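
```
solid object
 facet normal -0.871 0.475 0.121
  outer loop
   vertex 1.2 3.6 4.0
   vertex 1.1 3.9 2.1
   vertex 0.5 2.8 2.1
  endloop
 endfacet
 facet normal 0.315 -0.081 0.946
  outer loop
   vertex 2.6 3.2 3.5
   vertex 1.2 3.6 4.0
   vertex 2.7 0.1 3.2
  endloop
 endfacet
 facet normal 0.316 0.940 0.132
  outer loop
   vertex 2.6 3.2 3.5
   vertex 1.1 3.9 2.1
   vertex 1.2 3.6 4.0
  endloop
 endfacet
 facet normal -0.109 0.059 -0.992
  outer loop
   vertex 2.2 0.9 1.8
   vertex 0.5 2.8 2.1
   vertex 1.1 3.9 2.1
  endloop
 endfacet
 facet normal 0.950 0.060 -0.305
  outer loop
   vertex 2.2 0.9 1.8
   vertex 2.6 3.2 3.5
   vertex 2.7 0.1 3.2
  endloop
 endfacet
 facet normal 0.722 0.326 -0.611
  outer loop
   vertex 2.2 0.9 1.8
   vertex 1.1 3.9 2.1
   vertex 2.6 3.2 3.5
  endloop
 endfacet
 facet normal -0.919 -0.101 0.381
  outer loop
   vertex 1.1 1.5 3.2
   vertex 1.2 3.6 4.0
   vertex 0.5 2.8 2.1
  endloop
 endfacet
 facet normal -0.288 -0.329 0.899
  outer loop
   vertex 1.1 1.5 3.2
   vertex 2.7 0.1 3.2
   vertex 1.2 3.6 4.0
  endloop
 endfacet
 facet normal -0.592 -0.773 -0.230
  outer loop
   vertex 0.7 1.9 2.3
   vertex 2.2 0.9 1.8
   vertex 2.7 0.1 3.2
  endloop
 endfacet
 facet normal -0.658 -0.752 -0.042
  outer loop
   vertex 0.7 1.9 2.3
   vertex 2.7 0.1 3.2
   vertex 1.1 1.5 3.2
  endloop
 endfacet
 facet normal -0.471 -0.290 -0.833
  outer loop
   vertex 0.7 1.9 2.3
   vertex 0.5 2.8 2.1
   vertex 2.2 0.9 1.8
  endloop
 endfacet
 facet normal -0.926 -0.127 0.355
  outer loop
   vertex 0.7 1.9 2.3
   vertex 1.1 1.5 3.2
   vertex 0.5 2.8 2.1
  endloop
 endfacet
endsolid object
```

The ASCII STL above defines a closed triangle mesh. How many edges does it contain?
18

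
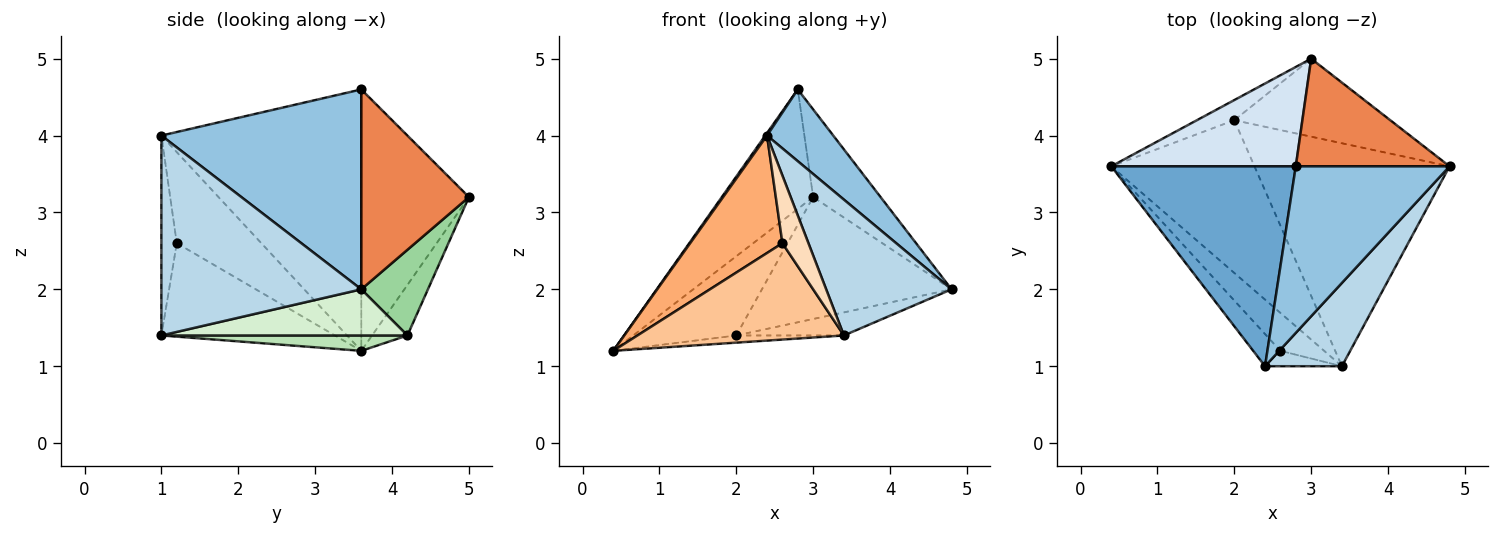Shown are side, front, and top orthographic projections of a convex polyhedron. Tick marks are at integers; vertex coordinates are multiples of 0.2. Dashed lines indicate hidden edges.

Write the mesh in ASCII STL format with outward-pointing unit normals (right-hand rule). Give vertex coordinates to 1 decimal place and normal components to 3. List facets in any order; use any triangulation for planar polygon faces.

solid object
 facet normal -0.817 -0.007 0.577
  outer loop
   vertex 2.8 3.6 4.6
   vertex 0.4 3.6 1.2
   vertex 2.4 1.0 4.0
  endloop
 endfacet
 facet normal 0.767 -0.254 0.590
  outer loop
   vertex 2.8 3.6 4.6
   vertex 2.4 1.0 4.0
   vertex 4.8 3.6 2.0
  endloop
 endfacet
 facet normal 0.805 -0.505 0.310
  outer loop
   vertex 3.4 1.0 1.4
   vertex 4.8 3.6 2.0
   vertex 2.4 1.0 4.0
  endloop
 endfacet
 facet normal -0.671 0.570 0.474
  outer loop
   vertex 3.0 5.0 3.2
   vertex 0.4 3.6 1.2
   vertex 2.8 3.6 4.6
  endloop
 endfacet
 facet normal 0.710 0.445 0.546
  outer loop
   vertex 3.0 5.0 3.2
   vertex 2.8 3.6 4.6
   vertex 4.8 3.6 2.0
  endloop
 endfacet
 facet normal -0.662 -0.723 -0.198
  outer loop
   vertex 2.6 1.2 2.6
   vertex 2.4 1.0 4.0
   vertex 0.4 3.6 1.2
  endloop
 endfacet
 facet normal -0.616 -0.733 -0.289
  outer loop
   vertex 2.6 1.2 2.6
   vertex 0.4 3.6 1.2
   vertex 3.4 1.0 1.4
  endloop
 endfacet
 facet normal -0.499 -0.845 -0.192
  outer loop
   vertex 2.6 1.2 2.6
   vertex 3.4 1.0 1.4
   vertex 2.4 1.0 4.0
  endloop
 endfacet
 facet normal -0.316 0.920 -0.233
  outer loop
   vertex 2.0 4.2 1.4
   vertex 0.4 3.6 1.2
   vertex 3.0 5.0 3.2
  endloop
 endfacet
 facet normal 0.284 0.808 -0.517
  outer loop
   vertex 2.0 4.2 1.4
   vertex 3.0 5.0 3.2
   vertex 4.8 3.6 2.0
  endloop
 endfacet
 facet normal 0.107 0.047 -0.993
  outer loop
   vertex 2.0 4.2 1.4
   vertex 3.4 1.0 1.4
   vertex 0.4 3.6 1.2
  endloop
 endfacet
 facet normal 0.229 0.100 -0.968
  outer loop
   vertex 2.0 4.2 1.4
   vertex 4.8 3.6 2.0
   vertex 3.4 1.0 1.4
  endloop
 endfacet
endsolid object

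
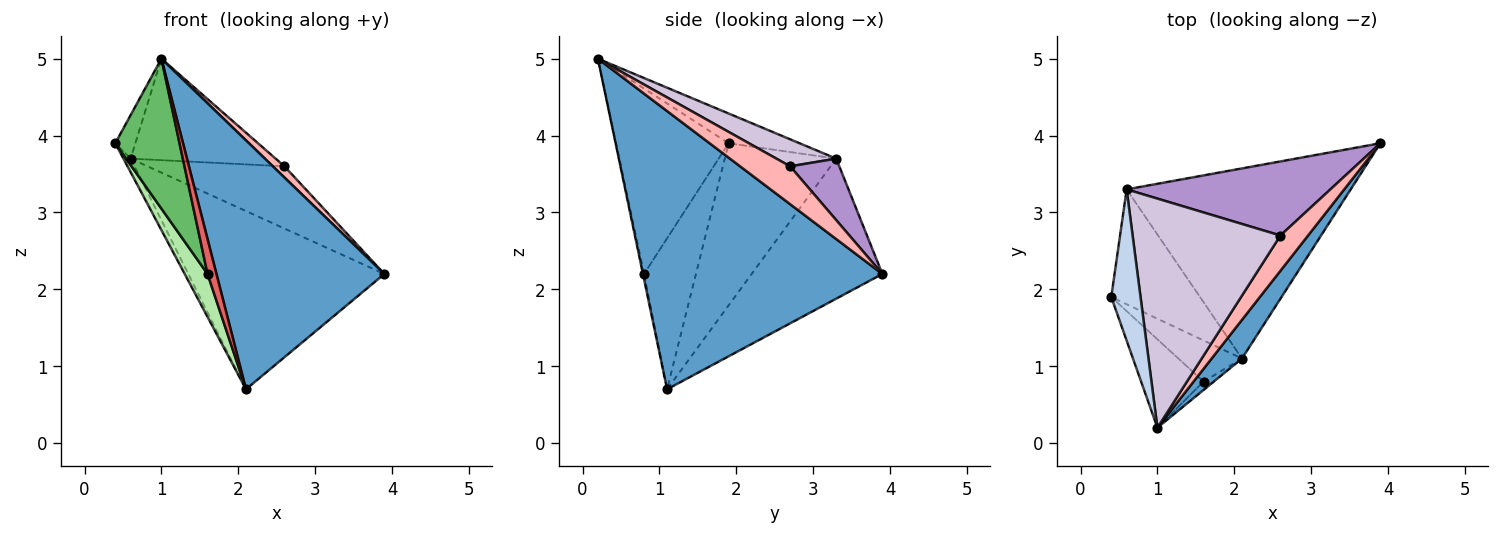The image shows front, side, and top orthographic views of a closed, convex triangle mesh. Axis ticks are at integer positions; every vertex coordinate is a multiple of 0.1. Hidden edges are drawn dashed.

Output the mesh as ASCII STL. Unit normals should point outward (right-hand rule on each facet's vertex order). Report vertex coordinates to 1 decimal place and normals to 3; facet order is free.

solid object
 facet normal 0.816 -0.572 0.089
  outer loop
   vertex 2.1 1.1 0.7
   vertex 3.9 3.9 2.2
   vertex 1.0 0.2 5.0
  endloop
 endfacet
 facet normal -0.699 0.198 0.687
  outer loop
   vertex 0.6 3.3 3.7
   vertex 0.4 1.9 3.9
   vertex 1.0 0.2 5.0
  endloop
 endfacet
 facet normal -0.876 0.057 -0.479
  outer loop
   vertex 0.6 3.3 3.7
   vertex 2.1 1.1 0.7
   vertex 0.4 1.9 3.9
  endloop
 endfacet
 facet normal -0.415 0.622 -0.664
  outer loop
   vertex 0.6 3.3 3.7
   vertex 3.9 3.9 2.2
   vertex 2.1 1.1 0.7
  endloop
 endfacet
 facet normal -0.834 -0.476 -0.281
  outer loop
   vertex 1.6 0.8 2.2
   vertex 1.0 0.2 5.0
   vertex 0.4 1.9 3.9
  endloop
 endfacet
 facet normal -0.854 -0.376 -0.360
  outer loop
   vertex 1.6 0.8 2.2
   vertex 0.4 1.9 3.9
   vertex 2.1 1.1 0.7
  endloop
 endfacet
 facet normal -0.116 -0.966 -0.232
  outer loop
   vertex 1.6 0.8 2.2
   vertex 2.1 1.1 0.7
   vertex 1.0 0.2 5.0
  endloop
 endfacet
 facet normal 0.794 -0.183 0.580
  outer loop
   vertex 2.6 2.7 3.6
   vertex 1.0 0.2 5.0
   vertex 3.9 3.9 2.2
  endloop
 endfacet
 facet normal 0.225 0.626 0.746
  outer loop
   vertex 2.6 2.7 3.6
   vertex 3.9 3.9 2.2
   vertex 0.6 3.3 3.7
  endloop
 endfacet
 facet normal 0.165 0.399 0.902
  outer loop
   vertex 2.6 2.7 3.6
   vertex 0.6 3.3 3.7
   vertex 1.0 0.2 5.0
  endloop
 endfacet
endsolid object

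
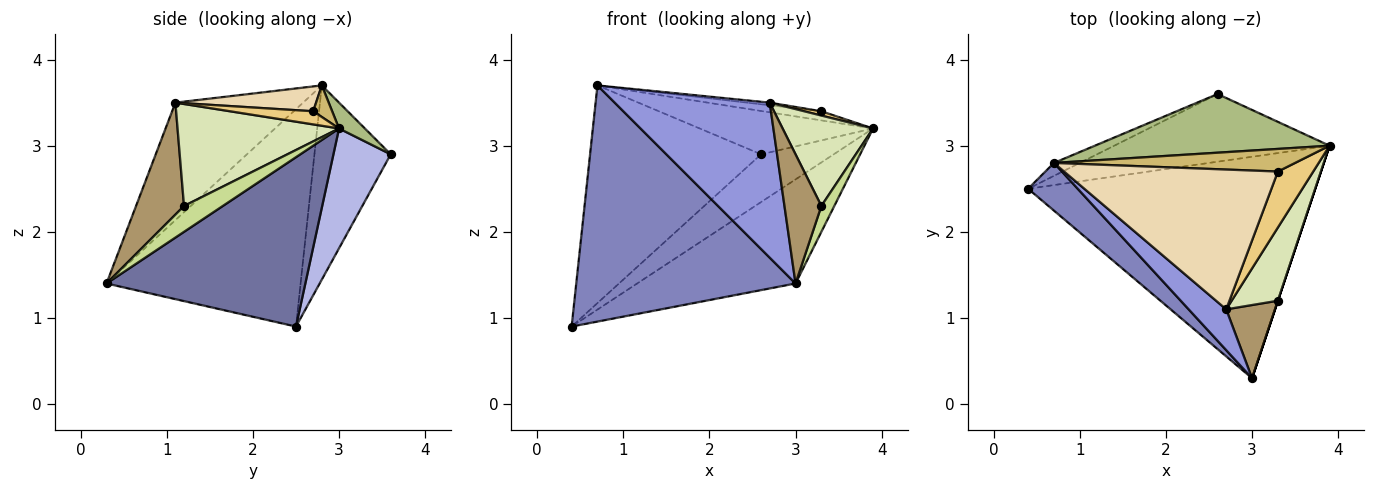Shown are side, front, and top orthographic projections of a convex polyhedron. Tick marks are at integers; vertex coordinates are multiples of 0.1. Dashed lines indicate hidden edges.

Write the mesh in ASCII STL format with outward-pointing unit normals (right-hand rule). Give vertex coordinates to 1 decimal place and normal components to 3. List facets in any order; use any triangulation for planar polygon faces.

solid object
 facet normal 0.471 0.375 -0.798
  outer loop
   vertex 3.0 0.3 1.4
   vertex 0.4 2.5 0.9
   vertex 3.9 3.0 3.2
  endloop
 endfacet
 facet normal -0.655 -0.740 0.150
  outer loop
   vertex 0.7 2.8 3.7
   vertex 0.4 2.5 0.9
   vertex 3.0 0.3 1.4
  endloop
 endfacet
 facet normal -0.623 -0.756 0.199
  outer loop
   vertex 2.7 1.1 3.5
   vertex 0.7 2.8 3.7
   vertex 3.0 0.3 1.4
  endloop
 endfacet
 facet normal 0.414 0.525 -0.744
  outer loop
   vertex 2.6 3.6 2.9
   vertex 3.9 3.0 3.2
   vertex 0.4 2.5 0.9
  endloop
 endfacet
 facet normal -0.407 0.912 -0.054
  outer loop
   vertex 2.6 3.6 2.9
   vertex 0.4 2.5 0.9
   vertex 0.7 2.8 3.7
  endloop
 endfacet
 facet normal 0.088 0.592 0.801
  outer loop
   vertex 2.6 3.6 2.9
   vertex 0.7 2.8 3.7
   vertex 3.9 3.0 3.2
  endloop
 endfacet
 facet normal 0.949 -0.316 0.000
  outer loop
   vertex 3.3 1.2 2.3
   vertex 3.0 0.3 1.4
   vertex 3.9 3.0 3.2
  endloop
 endfacet
 facet normal 0.811 -0.454 0.368
  outer loop
   vertex 3.3 1.2 2.3
   vertex 3.9 3.0 3.2
   vertex 2.7 1.1 3.5
  endloop
 endfacet
 facet normal 0.749 -0.576 0.327
  outer loop
   vertex 3.3 1.2 2.3
   vertex 2.7 1.1 3.5
   vertex 3.0 0.3 1.4
  endloop
 endfacet
 facet normal 0.121 0.372 0.920
  outer loop
   vertex 3.3 2.7 3.4
   vertex 3.9 3.0 3.2
   vertex 0.7 2.8 3.7
  endloop
 endfacet
 facet normal 0.348 -0.072 0.935
  outer loop
   vertex 3.3 2.7 3.4
   vertex 2.7 1.1 3.5
   vertex 3.9 3.0 3.2
  endloop
 endfacet
 facet normal 0.115 0.019 0.993
  outer loop
   vertex 3.3 2.7 3.4
   vertex 0.7 2.8 3.7
   vertex 2.7 1.1 3.5
  endloop
 endfacet
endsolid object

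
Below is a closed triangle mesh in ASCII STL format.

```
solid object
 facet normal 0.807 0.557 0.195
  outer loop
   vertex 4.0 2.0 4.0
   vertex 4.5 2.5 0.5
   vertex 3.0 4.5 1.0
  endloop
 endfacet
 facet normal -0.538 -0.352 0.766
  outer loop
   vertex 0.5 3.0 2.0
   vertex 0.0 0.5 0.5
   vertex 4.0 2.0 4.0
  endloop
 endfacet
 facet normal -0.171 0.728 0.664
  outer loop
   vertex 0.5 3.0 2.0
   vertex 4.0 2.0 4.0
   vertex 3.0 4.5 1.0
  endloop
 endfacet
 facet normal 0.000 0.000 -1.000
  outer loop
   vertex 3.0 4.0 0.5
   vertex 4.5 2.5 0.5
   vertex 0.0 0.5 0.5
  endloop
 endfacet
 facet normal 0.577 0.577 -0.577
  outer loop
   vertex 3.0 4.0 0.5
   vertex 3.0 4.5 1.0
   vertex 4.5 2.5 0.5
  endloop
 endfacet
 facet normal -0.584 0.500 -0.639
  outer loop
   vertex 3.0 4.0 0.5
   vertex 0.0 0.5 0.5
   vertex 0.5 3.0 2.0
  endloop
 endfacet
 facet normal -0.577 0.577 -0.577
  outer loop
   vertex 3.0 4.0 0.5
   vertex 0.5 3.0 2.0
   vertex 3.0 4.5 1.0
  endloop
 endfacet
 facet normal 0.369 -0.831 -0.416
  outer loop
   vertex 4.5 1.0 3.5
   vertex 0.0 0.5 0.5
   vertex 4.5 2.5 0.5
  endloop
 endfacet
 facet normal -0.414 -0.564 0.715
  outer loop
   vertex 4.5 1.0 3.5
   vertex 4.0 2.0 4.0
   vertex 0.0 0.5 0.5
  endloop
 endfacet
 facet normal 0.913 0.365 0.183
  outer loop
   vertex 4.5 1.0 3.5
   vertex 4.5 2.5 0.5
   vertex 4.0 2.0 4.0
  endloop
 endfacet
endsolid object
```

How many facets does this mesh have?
10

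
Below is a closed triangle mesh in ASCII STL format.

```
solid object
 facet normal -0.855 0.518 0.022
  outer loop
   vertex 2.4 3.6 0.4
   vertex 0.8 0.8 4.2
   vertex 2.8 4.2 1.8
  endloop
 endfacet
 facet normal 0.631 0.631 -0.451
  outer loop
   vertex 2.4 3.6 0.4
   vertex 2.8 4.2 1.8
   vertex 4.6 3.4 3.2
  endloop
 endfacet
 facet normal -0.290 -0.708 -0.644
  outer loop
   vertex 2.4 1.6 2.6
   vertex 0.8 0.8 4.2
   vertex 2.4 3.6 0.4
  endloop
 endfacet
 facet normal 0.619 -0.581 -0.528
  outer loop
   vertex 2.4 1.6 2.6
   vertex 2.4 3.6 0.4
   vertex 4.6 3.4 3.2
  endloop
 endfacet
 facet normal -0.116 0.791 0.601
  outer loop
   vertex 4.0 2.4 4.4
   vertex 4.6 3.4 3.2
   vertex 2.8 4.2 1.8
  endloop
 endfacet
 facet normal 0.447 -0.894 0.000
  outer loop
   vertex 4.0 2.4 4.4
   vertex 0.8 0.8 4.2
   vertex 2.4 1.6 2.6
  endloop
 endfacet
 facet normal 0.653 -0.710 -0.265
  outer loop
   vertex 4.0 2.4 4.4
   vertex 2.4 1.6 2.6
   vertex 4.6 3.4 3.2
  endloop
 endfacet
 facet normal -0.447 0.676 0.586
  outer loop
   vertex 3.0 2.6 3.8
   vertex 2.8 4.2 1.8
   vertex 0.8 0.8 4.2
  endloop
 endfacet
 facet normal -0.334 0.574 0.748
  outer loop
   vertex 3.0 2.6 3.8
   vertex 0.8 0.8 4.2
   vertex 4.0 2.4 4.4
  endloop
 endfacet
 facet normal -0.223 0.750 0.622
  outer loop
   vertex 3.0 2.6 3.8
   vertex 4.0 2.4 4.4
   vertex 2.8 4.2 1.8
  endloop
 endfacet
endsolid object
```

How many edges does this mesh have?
15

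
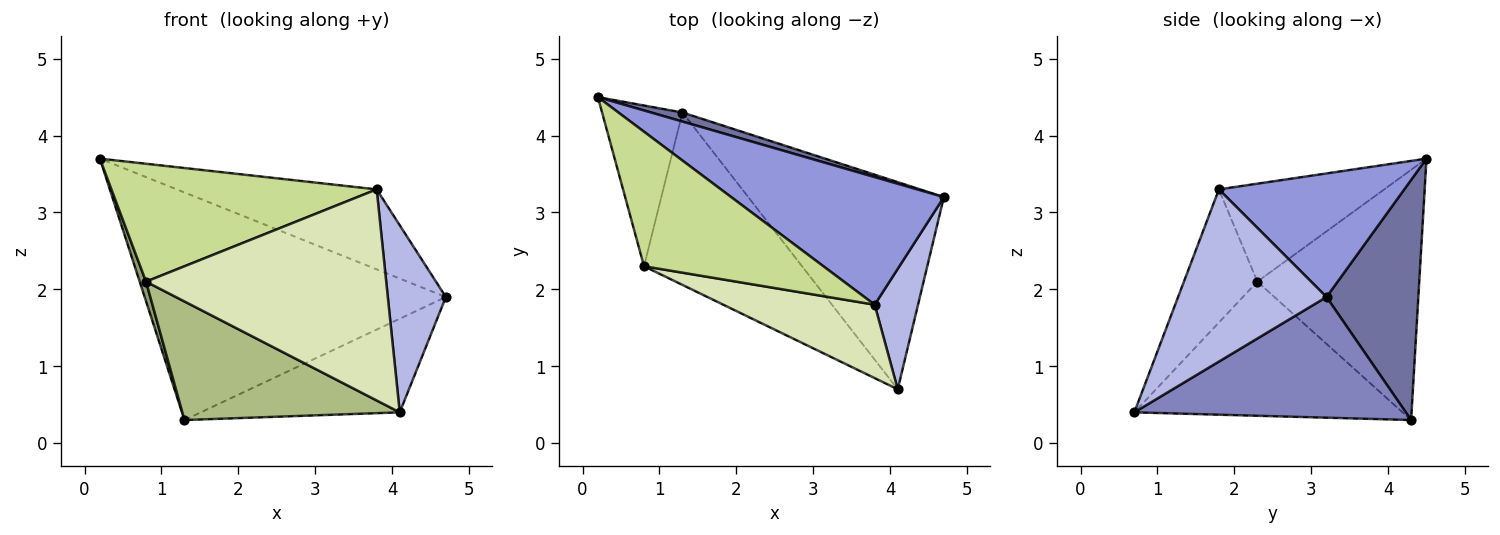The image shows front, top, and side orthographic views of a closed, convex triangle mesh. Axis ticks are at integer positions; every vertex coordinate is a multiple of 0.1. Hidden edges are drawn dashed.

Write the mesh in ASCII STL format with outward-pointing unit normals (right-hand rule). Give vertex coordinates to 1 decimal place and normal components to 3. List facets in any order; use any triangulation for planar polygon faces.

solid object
 facet normal 0.291 0.956 0.038
  outer loop
   vertex 1.3 4.3 0.3
   vertex 0.2 4.5 3.7
   vertex 4.7 3.2 1.9
  endloop
 endfacet
 facet normal 0.490 0.359 -0.794
  outer loop
   vertex 1.3 4.3 0.3
   vertex 4.7 3.2 1.9
   vertex 4.1 0.7 0.4
  endloop
 endfacet
 facet normal 0.442 0.476 0.760
  outer loop
   vertex 3.8 1.8 3.3
   vertex 4.7 3.2 1.9
   vertex 0.2 4.5 3.7
  endloop
 endfacet
 facet normal 0.907 -0.355 0.228
  outer loop
   vertex 3.8 1.8 3.3
   vertex 4.1 0.7 0.4
   vertex 4.7 3.2 1.9
  endloop
 endfacet
 facet normal -0.951 -0.037 -0.306
  outer loop
   vertex 0.8 2.3 2.1
   vertex 0.2 4.5 3.7
   vertex 1.3 4.3 0.3
  endloop
 endfacet
 facet normal -0.573 -0.464 -0.675
  outer loop
   vertex 0.8 2.3 2.1
   vertex 1.3 4.3 0.3
   vertex 4.1 0.7 0.4
  endloop
 endfacet
 facet normal -0.380 -0.610 0.696
  outer loop
   vertex 0.8 2.3 2.1
   vertex 3.8 1.8 3.3
   vertex 0.2 4.5 3.7
  endloop
 endfacet
 facet normal -0.277 -0.907 0.316
  outer loop
   vertex 0.8 2.3 2.1
   vertex 4.1 0.7 0.4
   vertex 3.8 1.8 3.3
  endloop
 endfacet
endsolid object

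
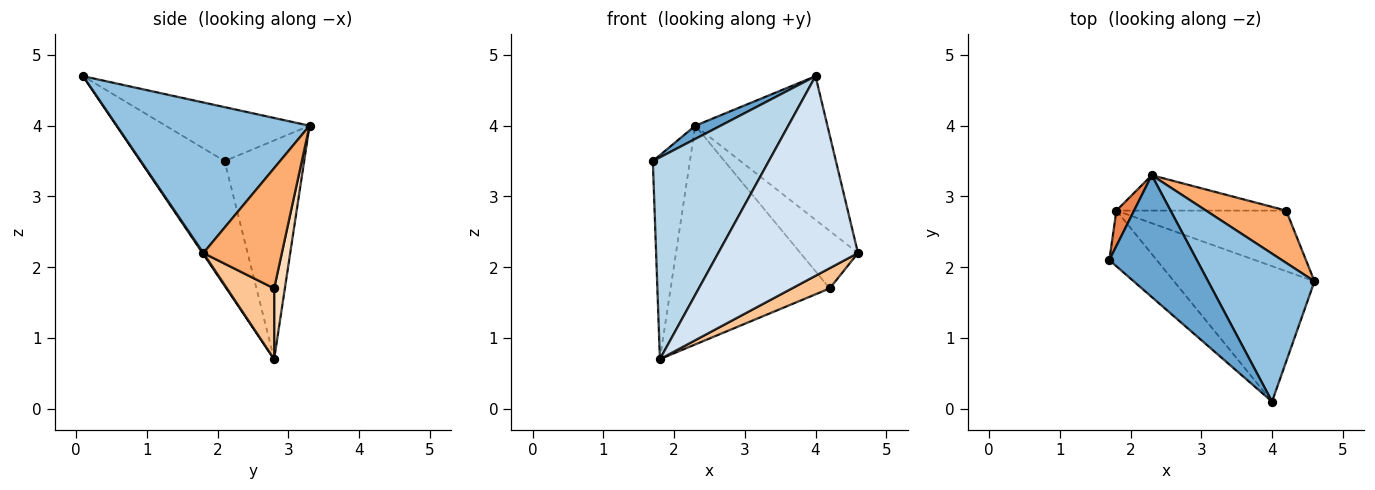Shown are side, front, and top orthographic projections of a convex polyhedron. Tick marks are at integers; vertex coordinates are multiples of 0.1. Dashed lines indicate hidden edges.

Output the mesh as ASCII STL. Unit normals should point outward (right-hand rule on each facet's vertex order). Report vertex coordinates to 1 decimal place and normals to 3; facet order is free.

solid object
 facet normal -0.522 -0.092 0.848
  outer loop
   vertex 2.3 3.3 4.0
   vertex 1.7 2.1 3.5
   vertex 4.0 0.1 4.7
  endloop
 endfacet
 facet normal 0.713 0.489 0.503
  outer loop
   vertex 2.3 3.3 4.0
   vertex 4.0 0.1 4.7
   vertex 4.6 1.8 2.2
  endloop
 endfacet
 facet normal -0.573 -0.790 -0.218
  outer loop
   vertex 1.8 2.8 0.7
   vertex 4.0 0.1 4.7
   vertex 1.7 2.1 3.5
  endloop
 endfacet
 facet normal 0.005 -0.827 -0.561
  outer loop
   vertex 1.8 2.8 0.7
   vertex 4.6 1.8 2.2
   vertex 4.0 0.1 4.7
  endloop
 endfacet
 facet normal -0.904 0.421 0.073
  outer loop
   vertex 1.8 2.8 0.7
   vertex 1.7 2.1 3.5
   vertex 2.3 3.3 4.0
  endloop
 endfacet
 facet normal 0.710 0.521 0.474
  outer loop
   vertex 4.2 2.8 1.7
   vertex 2.3 3.3 4.0
   vertex 4.6 1.8 2.2
  endloop
 endfacet
 facet normal 0.368 -0.294 -0.882
  outer loop
   vertex 4.2 2.8 1.7
   vertex 4.6 1.8 2.2
   vertex 1.8 2.8 0.7
  endloop
 endfacet
 facet normal 0.066 0.985 -0.159
  outer loop
   vertex 4.2 2.8 1.7
   vertex 1.8 2.8 0.7
   vertex 2.3 3.3 4.0
  endloop
 endfacet
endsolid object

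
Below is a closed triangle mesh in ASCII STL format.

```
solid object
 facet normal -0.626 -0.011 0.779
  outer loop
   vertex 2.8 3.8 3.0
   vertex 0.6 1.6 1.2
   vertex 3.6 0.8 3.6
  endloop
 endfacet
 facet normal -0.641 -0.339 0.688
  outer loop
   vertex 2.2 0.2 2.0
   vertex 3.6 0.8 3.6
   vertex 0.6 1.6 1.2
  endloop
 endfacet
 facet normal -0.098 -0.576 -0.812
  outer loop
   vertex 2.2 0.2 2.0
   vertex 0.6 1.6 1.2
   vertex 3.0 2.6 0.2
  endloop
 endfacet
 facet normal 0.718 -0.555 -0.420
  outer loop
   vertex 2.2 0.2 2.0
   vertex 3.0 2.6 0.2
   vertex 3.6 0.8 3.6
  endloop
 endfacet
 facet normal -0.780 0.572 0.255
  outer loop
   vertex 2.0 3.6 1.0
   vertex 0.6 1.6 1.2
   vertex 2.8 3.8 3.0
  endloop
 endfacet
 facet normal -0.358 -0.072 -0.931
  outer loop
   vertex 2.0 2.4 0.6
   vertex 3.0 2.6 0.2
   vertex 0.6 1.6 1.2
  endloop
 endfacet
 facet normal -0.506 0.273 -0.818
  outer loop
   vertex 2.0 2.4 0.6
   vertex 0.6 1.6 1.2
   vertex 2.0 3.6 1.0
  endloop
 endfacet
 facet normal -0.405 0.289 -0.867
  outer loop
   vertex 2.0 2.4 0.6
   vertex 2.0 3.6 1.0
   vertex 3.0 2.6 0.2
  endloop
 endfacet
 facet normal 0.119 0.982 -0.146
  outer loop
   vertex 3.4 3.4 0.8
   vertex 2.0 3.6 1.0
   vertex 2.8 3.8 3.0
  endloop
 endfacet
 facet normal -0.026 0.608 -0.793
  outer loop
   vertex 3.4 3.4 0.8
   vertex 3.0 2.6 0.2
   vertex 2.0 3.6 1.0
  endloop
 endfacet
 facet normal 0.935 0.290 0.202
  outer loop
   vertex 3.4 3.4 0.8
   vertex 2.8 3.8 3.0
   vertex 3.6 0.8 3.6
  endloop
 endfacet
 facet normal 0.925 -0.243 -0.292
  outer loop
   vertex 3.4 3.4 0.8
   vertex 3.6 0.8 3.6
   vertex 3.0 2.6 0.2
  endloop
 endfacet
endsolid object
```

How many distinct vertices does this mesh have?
8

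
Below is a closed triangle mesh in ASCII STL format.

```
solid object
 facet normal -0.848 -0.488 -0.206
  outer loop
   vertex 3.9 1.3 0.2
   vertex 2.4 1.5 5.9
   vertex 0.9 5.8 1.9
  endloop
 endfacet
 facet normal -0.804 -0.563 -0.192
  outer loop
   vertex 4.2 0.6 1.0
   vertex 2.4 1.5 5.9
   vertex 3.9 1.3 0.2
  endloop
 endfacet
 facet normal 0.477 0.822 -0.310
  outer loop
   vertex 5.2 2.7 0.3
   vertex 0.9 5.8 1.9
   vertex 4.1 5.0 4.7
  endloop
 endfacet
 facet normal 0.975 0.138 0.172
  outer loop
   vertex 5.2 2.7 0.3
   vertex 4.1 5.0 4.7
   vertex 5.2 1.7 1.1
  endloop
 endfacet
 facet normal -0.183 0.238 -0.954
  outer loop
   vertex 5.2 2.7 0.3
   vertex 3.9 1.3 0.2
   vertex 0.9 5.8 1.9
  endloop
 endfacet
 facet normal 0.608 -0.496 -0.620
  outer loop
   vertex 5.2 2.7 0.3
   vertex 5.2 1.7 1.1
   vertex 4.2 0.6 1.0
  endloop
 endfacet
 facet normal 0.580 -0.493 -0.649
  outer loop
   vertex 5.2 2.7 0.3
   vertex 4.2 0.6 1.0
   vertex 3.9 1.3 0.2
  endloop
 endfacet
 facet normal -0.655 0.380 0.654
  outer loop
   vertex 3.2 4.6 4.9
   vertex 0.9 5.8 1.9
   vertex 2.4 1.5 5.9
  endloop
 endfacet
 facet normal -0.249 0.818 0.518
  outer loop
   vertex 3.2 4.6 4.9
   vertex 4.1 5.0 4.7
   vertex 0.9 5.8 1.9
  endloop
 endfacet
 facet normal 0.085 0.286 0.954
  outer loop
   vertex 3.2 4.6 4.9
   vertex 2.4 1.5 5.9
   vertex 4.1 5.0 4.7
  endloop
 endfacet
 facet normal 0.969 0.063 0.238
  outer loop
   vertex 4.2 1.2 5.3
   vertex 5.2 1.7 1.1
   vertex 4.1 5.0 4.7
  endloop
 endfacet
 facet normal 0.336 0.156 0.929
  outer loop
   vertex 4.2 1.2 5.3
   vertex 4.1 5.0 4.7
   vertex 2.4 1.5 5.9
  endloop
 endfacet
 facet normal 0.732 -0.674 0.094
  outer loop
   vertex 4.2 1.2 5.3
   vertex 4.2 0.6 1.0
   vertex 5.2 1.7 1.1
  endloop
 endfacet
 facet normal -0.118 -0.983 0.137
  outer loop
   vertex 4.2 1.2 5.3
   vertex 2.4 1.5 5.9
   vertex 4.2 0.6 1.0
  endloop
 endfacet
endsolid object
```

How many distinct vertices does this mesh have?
9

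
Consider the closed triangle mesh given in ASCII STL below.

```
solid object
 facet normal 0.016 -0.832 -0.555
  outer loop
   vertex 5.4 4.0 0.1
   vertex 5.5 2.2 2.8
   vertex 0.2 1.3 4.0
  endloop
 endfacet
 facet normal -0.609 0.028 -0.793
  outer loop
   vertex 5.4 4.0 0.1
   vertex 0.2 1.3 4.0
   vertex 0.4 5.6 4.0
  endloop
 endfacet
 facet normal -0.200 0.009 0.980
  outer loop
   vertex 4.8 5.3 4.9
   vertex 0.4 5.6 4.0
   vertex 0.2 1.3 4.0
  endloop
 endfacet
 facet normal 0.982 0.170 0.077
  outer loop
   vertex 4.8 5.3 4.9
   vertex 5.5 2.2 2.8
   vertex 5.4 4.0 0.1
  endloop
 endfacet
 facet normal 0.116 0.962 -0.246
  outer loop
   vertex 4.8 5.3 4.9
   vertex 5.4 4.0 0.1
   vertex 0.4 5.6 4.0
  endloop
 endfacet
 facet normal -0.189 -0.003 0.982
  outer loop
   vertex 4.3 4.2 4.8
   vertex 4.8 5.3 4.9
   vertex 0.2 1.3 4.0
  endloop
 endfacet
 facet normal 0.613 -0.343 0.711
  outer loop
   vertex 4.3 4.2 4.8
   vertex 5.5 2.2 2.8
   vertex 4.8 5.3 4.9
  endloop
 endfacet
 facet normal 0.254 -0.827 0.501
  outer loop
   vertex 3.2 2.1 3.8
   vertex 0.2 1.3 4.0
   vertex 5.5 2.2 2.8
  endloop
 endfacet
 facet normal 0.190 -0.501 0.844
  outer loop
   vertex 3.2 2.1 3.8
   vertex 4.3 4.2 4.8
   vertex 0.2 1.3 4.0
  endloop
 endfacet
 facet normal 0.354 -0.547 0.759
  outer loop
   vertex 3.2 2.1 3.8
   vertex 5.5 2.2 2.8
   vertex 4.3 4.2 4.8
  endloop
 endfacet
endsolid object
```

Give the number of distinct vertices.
7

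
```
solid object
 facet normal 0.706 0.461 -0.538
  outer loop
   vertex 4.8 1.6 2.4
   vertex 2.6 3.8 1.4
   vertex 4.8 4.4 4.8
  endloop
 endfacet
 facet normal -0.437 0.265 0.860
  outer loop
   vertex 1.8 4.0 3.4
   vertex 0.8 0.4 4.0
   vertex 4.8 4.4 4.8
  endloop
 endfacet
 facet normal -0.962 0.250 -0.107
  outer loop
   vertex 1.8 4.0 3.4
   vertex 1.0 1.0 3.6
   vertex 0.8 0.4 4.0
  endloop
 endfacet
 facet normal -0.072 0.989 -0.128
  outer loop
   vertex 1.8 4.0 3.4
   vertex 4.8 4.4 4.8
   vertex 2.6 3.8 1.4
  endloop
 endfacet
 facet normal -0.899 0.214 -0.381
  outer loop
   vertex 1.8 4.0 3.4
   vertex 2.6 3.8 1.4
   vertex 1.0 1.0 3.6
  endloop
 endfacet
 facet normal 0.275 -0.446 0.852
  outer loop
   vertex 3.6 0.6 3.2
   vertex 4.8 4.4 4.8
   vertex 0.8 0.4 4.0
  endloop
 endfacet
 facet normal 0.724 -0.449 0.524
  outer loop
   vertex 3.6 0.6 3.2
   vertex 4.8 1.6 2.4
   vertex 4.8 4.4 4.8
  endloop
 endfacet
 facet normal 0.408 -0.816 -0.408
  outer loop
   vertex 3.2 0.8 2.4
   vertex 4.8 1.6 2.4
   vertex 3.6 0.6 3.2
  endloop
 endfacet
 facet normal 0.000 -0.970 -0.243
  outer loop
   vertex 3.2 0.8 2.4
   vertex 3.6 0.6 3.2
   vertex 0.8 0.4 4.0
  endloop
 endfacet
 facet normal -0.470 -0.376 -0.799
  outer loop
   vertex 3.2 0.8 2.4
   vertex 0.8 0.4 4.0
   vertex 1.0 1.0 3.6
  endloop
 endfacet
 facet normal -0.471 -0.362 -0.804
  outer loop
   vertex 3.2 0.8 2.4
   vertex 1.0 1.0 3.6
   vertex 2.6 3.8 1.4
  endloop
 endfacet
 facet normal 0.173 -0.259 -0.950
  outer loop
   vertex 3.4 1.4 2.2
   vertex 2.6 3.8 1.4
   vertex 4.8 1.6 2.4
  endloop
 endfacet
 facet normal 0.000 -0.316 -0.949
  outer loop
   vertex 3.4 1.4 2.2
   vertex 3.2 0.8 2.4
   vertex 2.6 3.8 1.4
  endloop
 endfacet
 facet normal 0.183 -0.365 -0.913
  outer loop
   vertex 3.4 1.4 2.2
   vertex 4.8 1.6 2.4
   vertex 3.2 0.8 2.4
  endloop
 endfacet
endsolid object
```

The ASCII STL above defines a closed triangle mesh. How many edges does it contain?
21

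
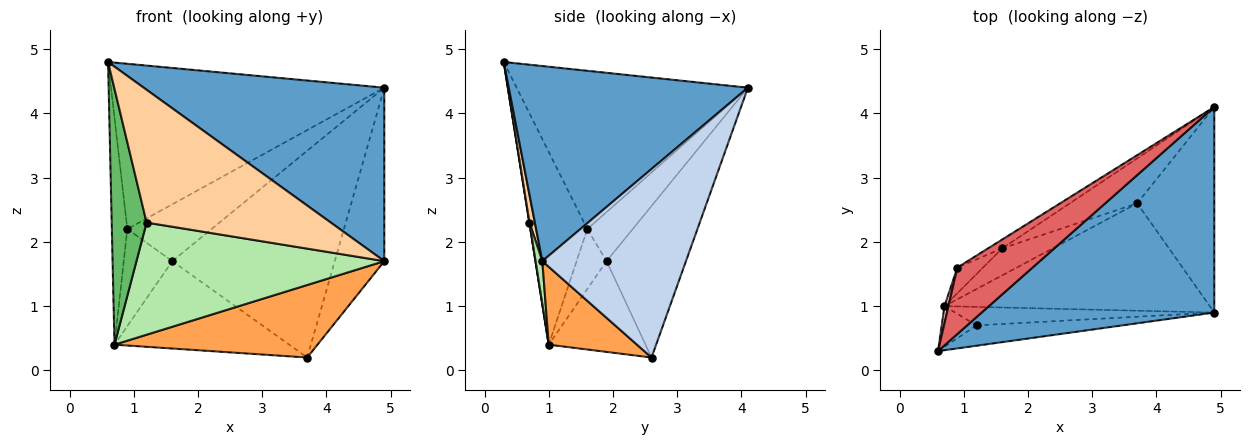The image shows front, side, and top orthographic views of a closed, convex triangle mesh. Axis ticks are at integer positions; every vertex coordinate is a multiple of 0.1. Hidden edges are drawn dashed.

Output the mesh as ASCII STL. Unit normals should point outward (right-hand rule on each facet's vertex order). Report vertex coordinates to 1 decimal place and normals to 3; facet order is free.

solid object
 facet normal 0.540 -0.543 0.643
  outer loop
   vertex 4.9 4.1 4.4
   vertex 0.6 0.3 4.8
   vertex 4.9 0.9 1.7
  endloop
 endfacet
 facet normal 0.882 0.304 -0.361
  outer loop
   vertex 3.7 2.6 0.2
   vertex 4.9 4.1 4.4
   vertex 4.9 0.9 1.7
  endloop
 endfacet
 facet normal 0.236 -0.544 -0.805
  outer loop
   vertex 0.7 1.0 0.4
   vertex 3.7 2.6 0.2
   vertex 4.9 0.9 1.7
  endloop
 endfacet
 facet normal 0.029 -0.988 -0.151
  outer loop
   vertex 1.2 0.7 2.3
   vertex 4.9 0.9 1.7
   vertex 0.6 0.3 4.8
  endloop
 endfacet
 facet normal 0.004 -0.988 -0.157
  outer loop
   vertex 1.2 0.7 2.3
   vertex 0.6 0.3 4.8
   vertex 0.7 1.0 0.4
  endloop
 endfacet
 facet normal 0.027 -0.986 -0.163
  outer loop
   vertex 1.2 0.7 2.3
   vertex 0.7 1.0 0.4
   vertex 4.9 0.9 1.7
  endloop
 endfacet
 facet normal -0.618 0.730 0.294
  outer loop
   vertex 0.9 1.6 2.2
   vertex 0.6 0.3 4.8
   vertex 4.9 4.1 4.4
  endloop
 endfacet
 facet normal -0.965 0.262 0.020
  outer loop
   vertex 0.9 1.6 2.2
   vertex 0.7 1.0 0.4
   vertex 0.6 0.3 4.8
  endloop
 endfacet
 facet normal -0.431 0.882 -0.192
  outer loop
   vertex 1.6 1.9 1.7
   vertex 4.9 4.1 4.4
   vertex 3.7 2.6 0.2
  endloop
 endfacet
 facet normal -0.470 0.872 -0.135
  outer loop
   vertex 1.6 1.9 1.7
   vertex 0.9 1.6 2.2
   vertex 4.9 4.1 4.4
  endloop
 endfacet
 facet normal -0.468 0.844 -0.261
  outer loop
   vertex 1.6 1.9 1.7
   vertex 3.7 2.6 0.2
   vertex 0.7 1.0 0.4
  endloop
 endfacet
 facet normal -0.513 0.830 -0.220
  outer loop
   vertex 1.6 1.9 1.7
   vertex 0.7 1.0 0.4
   vertex 0.9 1.6 2.2
  endloop
 endfacet
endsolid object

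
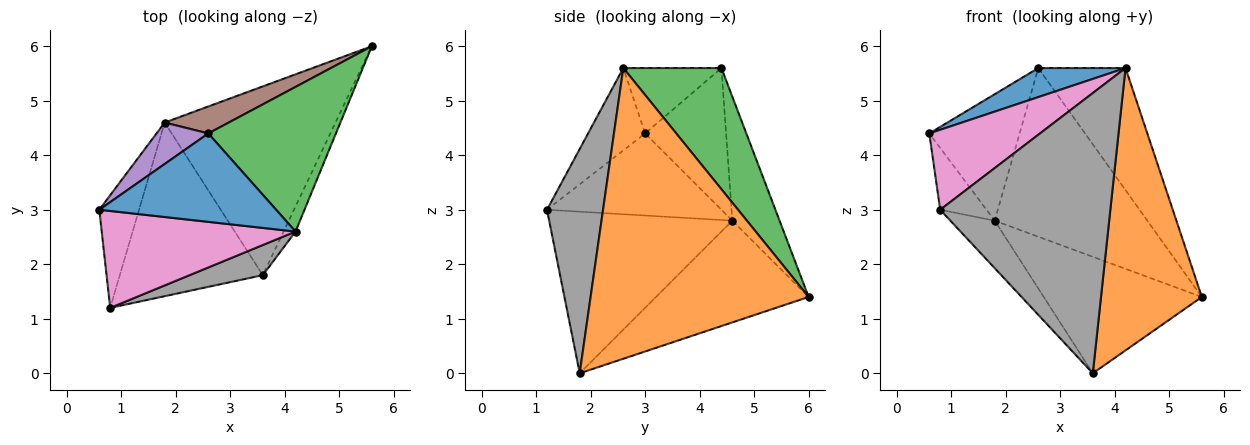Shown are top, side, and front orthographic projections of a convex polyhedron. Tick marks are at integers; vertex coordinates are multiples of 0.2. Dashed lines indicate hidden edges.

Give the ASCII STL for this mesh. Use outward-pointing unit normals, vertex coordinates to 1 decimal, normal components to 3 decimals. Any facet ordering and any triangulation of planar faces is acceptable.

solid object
 facet normal -0.331 -0.295 0.896
  outer loop
   vertex 4.2 2.6 5.6
   vertex 2.6 4.4 5.6
   vertex 0.6 3.0 4.4
  endloop
 endfacet
 facet normal 0.907 -0.419 -0.037
  outer loop
   vertex 4.2 2.6 5.6
   vertex 3.6 1.8 0.0
   vertex 5.6 6.0 1.4
  endloop
 endfacet
 facet normal 0.587 0.522 0.618
  outer loop
   vertex 4.2 2.6 5.6
   vertex 5.6 6.0 1.4
   vertex 2.6 4.4 5.6
  endloop
 endfacet
 facet normal -0.452 0.468 -0.759
  outer loop
   vertex 1.8 4.6 2.8
   vertex 5.6 6.0 1.4
   vertex 3.6 1.8 0.0
  endloop
 endfacet
 facet normal -0.649 0.723 0.237
  outer loop
   vertex 1.8 4.6 2.8
   vertex 0.6 3.0 4.4
   vertex 2.6 4.4 5.6
  endloop
 endfacet
 facet normal -0.292 0.944 0.151
  outer loop
   vertex 1.8 4.6 2.8
   vertex 2.6 4.4 5.6
   vertex 5.6 6.0 1.4
  endloop
 endfacet
 facet normal -0.312 -0.605 0.733
  outer loop
   vertex 0.8 1.2 3.0
   vertex 4.2 2.6 5.6
   vertex 0.6 3.0 4.4
  endloop
 endfacet
 facet normal 0.311 -0.945 0.102
  outer loop
   vertex 0.8 1.2 3.0
   vertex 3.6 1.8 0.0
   vertex 4.2 2.6 5.6
  endloop
 endfacet
 facet normal -0.875 0.233 -0.424
  outer loop
   vertex 0.8 1.2 3.0
   vertex 0.6 3.0 4.4
   vertex 1.8 4.6 2.8
  endloop
 endfacet
 facet normal -0.737 0.178 -0.652
  outer loop
   vertex 0.8 1.2 3.0
   vertex 1.8 4.6 2.8
   vertex 3.6 1.8 0.0
  endloop
 endfacet
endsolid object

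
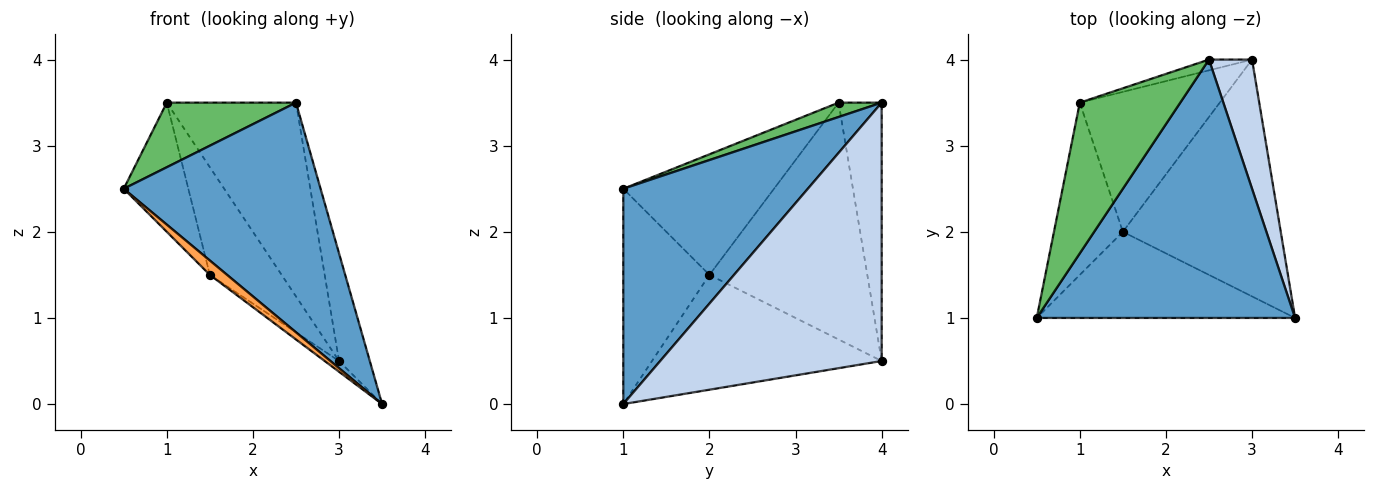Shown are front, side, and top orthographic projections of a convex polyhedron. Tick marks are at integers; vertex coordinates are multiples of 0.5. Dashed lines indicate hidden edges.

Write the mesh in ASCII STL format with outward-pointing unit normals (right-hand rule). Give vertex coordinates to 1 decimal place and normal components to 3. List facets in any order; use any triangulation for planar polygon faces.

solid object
 facet normal 0.529 -0.564 0.634
  outer loop
   vertex 2.5 4.0 3.5
   vertex 0.5 1.0 2.5
   vertex 3.5 1.0 0.0
  endloop
 endfacet
 facet normal 0.977 0.136 0.163
  outer loop
   vertex 3.0 4.0 0.5
   vertex 2.5 4.0 3.5
   vertex 3.5 1.0 0.0
  endloop
 endfacet
 facet normal -0.635 -0.127 -0.762
  outer loop
   vertex 1.5 2.0 1.5
   vertex 3.5 1.0 0.0
   vertex 0.5 1.0 2.5
  endloop
 endfacet
 facet normal -0.588 0.037 -0.808
  outer loop
   vertex 1.5 2.0 1.5
   vertex 3.0 4.0 0.5
   vertex 3.5 1.0 0.0
  endloop
 endfacet
 facet normal 0.130 -0.391 0.911
  outer loop
   vertex 1.0 3.5 3.5
   vertex 0.5 1.0 2.5
   vertex 2.5 4.0 3.5
  endloop
 endfacet
 facet normal -0.316 0.947 -0.053
  outer loop
   vertex 1.0 3.5 3.5
   vertex 2.5 4.0 3.5
   vertex 3.0 4.0 0.5
  endloop
 endfacet
 facet normal -0.814 0.349 -0.465
  outer loop
   vertex 1.0 3.5 3.5
   vertex 1.5 2.0 1.5
   vertex 0.5 1.0 2.5
  endloop
 endfacet
 facet normal -0.802 0.364 -0.474
  outer loop
   vertex 1.0 3.5 3.5
   vertex 3.0 4.0 0.5
   vertex 1.5 2.0 1.5
  endloop
 endfacet
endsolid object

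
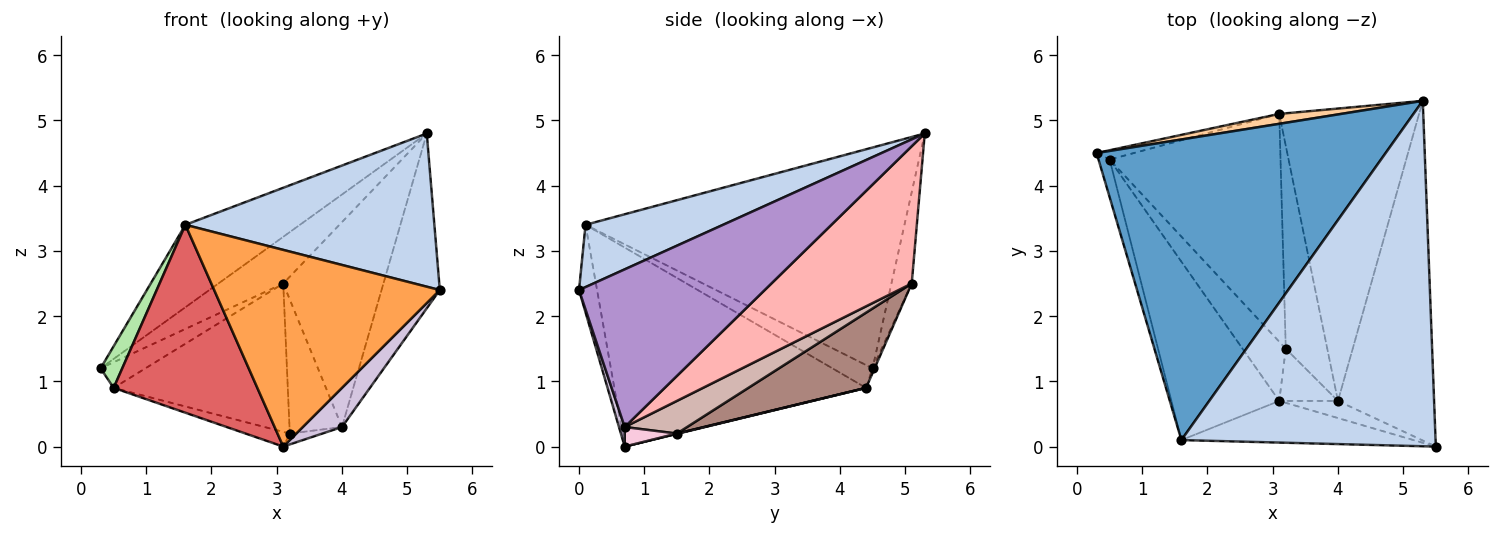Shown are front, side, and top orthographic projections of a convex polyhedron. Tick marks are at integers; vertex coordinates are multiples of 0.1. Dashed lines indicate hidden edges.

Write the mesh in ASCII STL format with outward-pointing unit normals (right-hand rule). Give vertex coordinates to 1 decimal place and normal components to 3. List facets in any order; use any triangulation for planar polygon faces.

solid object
 facet normal -0.593 0.213 0.776
  outer loop
   vertex 1.6 0.1 3.4
   vertex 5.3 5.3 4.8
   vertex 0.3 4.5 1.2
  endloop
 endfacet
 facet normal 0.219 -0.396 0.892
  outer loop
   vertex 1.6 0.1 3.4
   vertex 5.5 0.0 2.4
   vertex 5.3 5.3 4.8
  endloop
 endfacet
 facet normal -0.078 -0.975 -0.207
  outer loop
   vertex 1.6 0.1 3.4
   vertex 3.1 0.7 0.0
   vertex 5.5 0.0 2.4
  endloop
 endfacet
 facet normal -0.293 0.935 0.199
  outer loop
   vertex 3.1 5.1 2.5
   vertex 0.3 4.5 1.2
   vertex 5.3 5.3 4.8
  endloop
 endfacet
 facet normal -0.043 0.939 -0.341
  outer loop
   vertex 0.5 4.4 0.9
   vertex 0.3 4.5 1.2
   vertex 3.1 5.1 2.5
  endloop
 endfacet
 facet normal -0.809 -0.436 -0.394
  outer loop
   vertex 0.5 4.4 0.9
   vertex 1.6 0.1 3.4
   vertex 0.3 4.5 1.2
  endloop
 endfacet
 facet normal -0.786 -0.449 -0.426
  outer loop
   vertex 0.5 4.4 0.9
   vertex 3.1 0.7 0.0
   vertex 1.6 0.1 3.4
  endloop
 endfacet
 facet normal 0.627 0.447 -0.638
  outer loop
   vertex 4.0 0.7 0.3
   vertex 3.1 5.1 2.5
   vertex 5.3 5.3 4.8
  endloop
 endfacet
 facet normal 0.825 0.259 -0.503
  outer loop
   vertex 4.0 0.7 0.3
   vertex 5.3 5.3 4.8
   vertex 5.5 0.0 2.4
  endloop
 endfacet
 facet normal 0.132 -0.908 -0.397
  outer loop
   vertex 4.0 0.7 0.3
   vertex 5.5 0.0 2.4
   vertex 3.1 0.7 0.0
  endloop
 endfacet
 facet normal 0.346 0.512 -0.786
  outer loop
   vertex 3.2 1.5 0.2
   vertex 0.5 4.4 0.9
   vertex 3.1 5.1 2.5
  endloop
 endfacet
 facet normal 0.548 0.461 -0.698
  outer loop
   vertex 3.2 1.5 0.2
   vertex 3.1 5.1 2.5
   vertex 4.0 0.7 0.3
  endloop
 endfacet
 facet normal 0.008 0.242 -0.970
  outer loop
   vertex 3.2 1.5 0.2
   vertex 3.1 0.7 0.0
   vertex 0.5 4.4 0.9
  endloop
 endfacet
 facet normal 0.310 0.194 -0.931
  outer loop
   vertex 3.2 1.5 0.2
   vertex 4.0 0.7 0.3
   vertex 3.1 0.7 0.0
  endloop
 endfacet
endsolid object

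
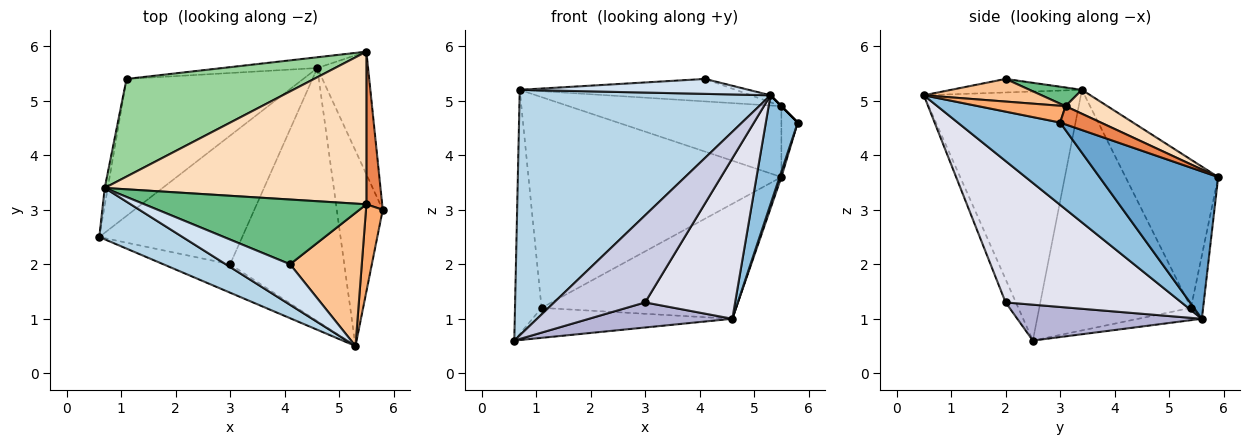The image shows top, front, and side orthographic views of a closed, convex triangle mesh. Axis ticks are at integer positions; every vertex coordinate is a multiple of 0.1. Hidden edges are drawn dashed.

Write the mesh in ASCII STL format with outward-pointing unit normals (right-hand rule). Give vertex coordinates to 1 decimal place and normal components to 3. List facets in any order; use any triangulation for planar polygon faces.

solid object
 facet normal 0.945 -0.014 -0.326
  outer loop
   vertex 4.6 5.6 1.0
   vertex 5.5 5.9 3.6
   vertex 5.8 3.0 4.6
  endloop
 endfacet
 facet normal 0.842 -0.263 -0.470
  outer loop
   vertex 5.3 0.5 5.1
   vertex 4.6 5.6 1.0
   vertex 5.8 3.0 4.6
  endloop
 endfacet
 facet normal -0.522 -0.835 0.175
  outer loop
   vertex 5.3 0.5 5.1
   vertex 0.7 3.4 5.2
   vertex 0.6 2.5 0.6
  endloop
 endfacet
 facet normal -0.194 -0.339 0.921
  outer loop
   vertex 5.3 0.5 5.1
   vertex 4.1 2.0 5.4
   vertex 0.7 3.4 5.2
  endloop
 endfacet
 facet normal 0.723 0.291 0.626
  outer loop
   vertex 5.5 3.1 4.9
   vertex 5.8 3.0 4.6
   vertex 5.5 5.9 3.6
  endloop
 endfacet
 facet normal 0.707 0.000 0.707
  outer loop
   vertex 5.5 3.1 4.9
   vertex 5.3 0.5 5.1
   vertex 5.8 3.0 4.6
  endloop
 endfacet
 facet normal 0.301 0.050 0.952
  outer loop
   vertex 5.5 3.1 4.9
   vertex 4.1 2.0 5.4
   vertex 5.3 0.5 5.1
  endloop
 endfacet
 facet normal 0.083 0.420 0.904
  outer loop
   vertex 5.5 3.1 4.9
   vertex 5.5 5.9 3.6
   vertex 0.7 3.4 5.2
  endloop
 endfacet
 facet normal 0.079 0.327 0.942
  outer loop
   vertex 5.5 3.1 4.9
   vertex 0.7 3.4 5.2
   vertex 4.1 2.0 5.4
  endloop
 endfacet
 facet normal -0.315 0.861 0.399
  outer loop
   vertex 1.1 5.4 1.2
   vertex 0.7 3.4 5.2
   vertex 5.5 5.9 3.6
  endloop
 endfacet
 facet normal -0.062 0.994 -0.093
  outer loop
   vertex 1.1 5.4 1.2
   vertex 5.5 5.9 3.6
   vertex 4.6 5.6 1.0
  endloop
 endfacet
 facet normal -0.985 0.172 -0.012
  outer loop
   vertex 1.1 5.4 1.2
   vertex 0.6 2.5 0.6
   vertex 0.7 3.4 5.2
  endloop
 endfacet
 facet normal -0.068 0.213 -0.975
  outer loop
   vertex 1.1 5.4 1.2
   vertex 4.6 5.6 1.0
   vertex 0.6 2.5 0.6
  endloop
 endfacet
 facet normal 0.239 -0.186 -0.953
  outer loop
   vertex 3.0 2.0 1.3
   vertex 0.6 2.5 0.6
   vertex 4.6 5.6 1.0
  endloop
 endfacet
 facet normal -0.107 -0.945 -0.308
  outer loop
   vertex 3.0 2.0 1.3
   vertex 5.3 0.5 5.1
   vertex 0.6 2.5 0.6
  endloop
 endfacet
 facet normal 0.723 -0.370 -0.584
  outer loop
   vertex 3.0 2.0 1.3
   vertex 4.6 5.6 1.0
   vertex 5.3 0.5 5.1
  endloop
 endfacet
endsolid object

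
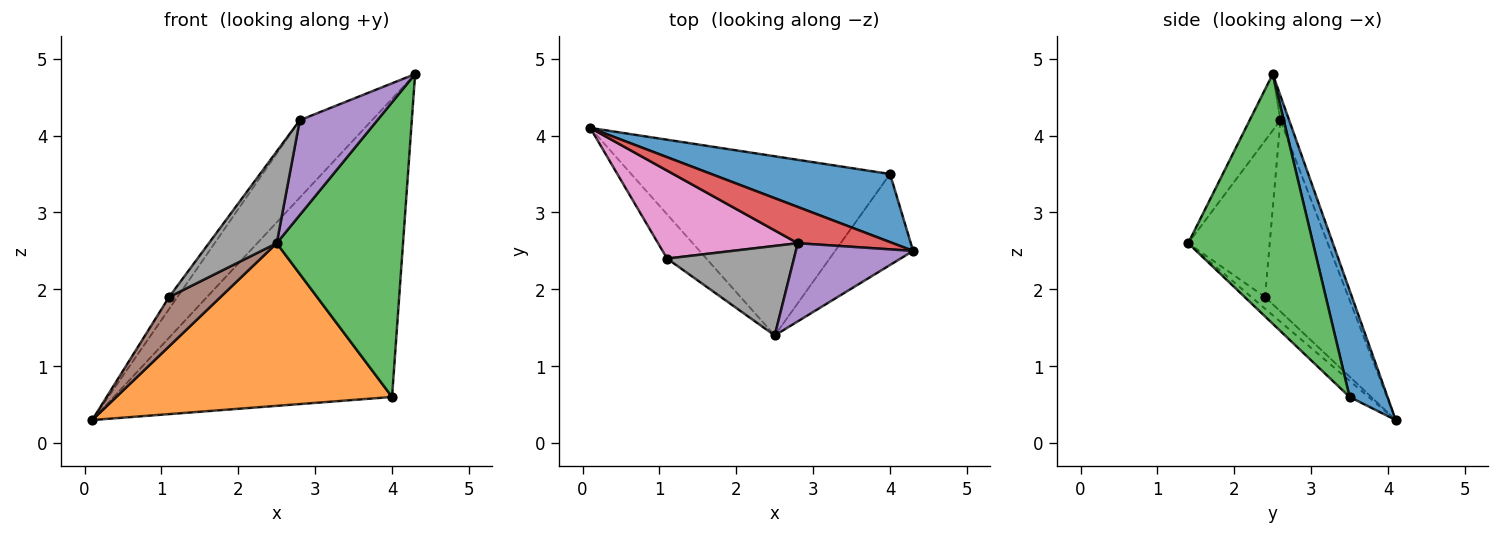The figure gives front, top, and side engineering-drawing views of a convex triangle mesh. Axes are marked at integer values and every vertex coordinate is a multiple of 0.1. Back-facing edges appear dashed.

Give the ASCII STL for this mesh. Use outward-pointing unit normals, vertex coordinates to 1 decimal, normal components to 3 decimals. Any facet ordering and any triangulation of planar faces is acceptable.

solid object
 facet normal 0.132 0.966 0.221
  outer loop
   vertex 4.0 3.5 0.6
   vertex 0.1 4.1 0.3
   vertex 4.3 2.5 4.8
  endloop
 endfacet
 facet normal -0.046 -0.671 -0.740
  outer loop
   vertex 4.0 3.5 0.6
   vertex 2.5 1.4 2.6
   vertex 0.1 4.1 0.3
  endloop
 endfacet
 facet normal 0.687 -0.695 -0.214
  outer loop
   vertex 4.0 3.5 0.6
   vertex 4.3 2.5 4.8
   vertex 2.5 1.4 2.6
  endloop
 endfacet
 facet normal -0.109 0.900 0.421
  outer loop
   vertex 2.8 2.6 4.2
   vertex 4.3 2.5 4.8
   vertex 0.1 4.1 0.3
  endloop
 endfacet
 facet normal -0.292 -0.738 0.608
  outer loop
   vertex 2.8 2.6 4.2
   vertex 2.5 1.4 2.6
   vertex 4.3 2.5 4.8
  endloop
 endfacet
 facet normal -0.194 -0.731 -0.655
  outer loop
   vertex 1.1 2.4 1.9
   vertex 0.1 4.1 0.3
   vertex 2.5 1.4 2.6
  endloop
 endfacet
 facet normal -0.805 0.080 0.588
  outer loop
   vertex 1.1 2.4 1.9
   vertex 2.8 2.6 4.2
   vertex 0.1 4.1 0.3
  endloop
 endfacet
 facet normal -0.652 -0.543 0.529
  outer loop
   vertex 1.1 2.4 1.9
   vertex 2.5 1.4 2.6
   vertex 2.8 2.6 4.2
  endloop
 endfacet
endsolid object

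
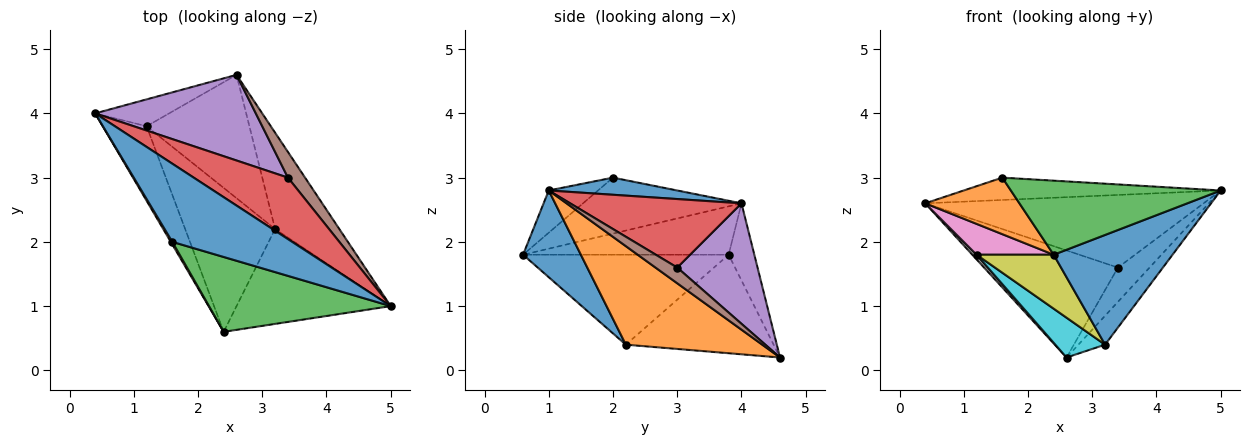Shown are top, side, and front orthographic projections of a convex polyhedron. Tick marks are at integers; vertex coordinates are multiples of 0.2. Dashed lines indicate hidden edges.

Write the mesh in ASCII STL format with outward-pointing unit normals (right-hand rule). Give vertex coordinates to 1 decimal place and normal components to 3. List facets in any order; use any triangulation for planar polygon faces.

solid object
 facet normal 0.136 0.272 0.953
  outer loop
   vertex 1.6 2.0 3.0
   vertex 5.0 1.0 2.8
   vertex 0.4 4.0 2.6
  endloop
 endfacet
 facet normal -0.859 -0.511 0.023
  outer loop
   vertex 1.6 2.0 3.0
   vertex 0.4 4.0 2.6
   vertex 2.4 0.6 1.8
  endloop
 endfacet
 facet normal -0.163 -0.694 0.701
  outer loop
   vertex 1.6 2.0 3.0
   vertex 2.4 0.6 1.8
   vertex 5.0 1.0 2.8
  endloop
 endfacet
 facet normal 0.425 0.691 0.585
  outer loop
   vertex 3.4 3.0 1.6
   vertex 0.4 4.0 2.6
   vertex 5.0 1.0 2.8
  endloop
 endfacet
 facet normal 0.424 0.707 0.566
  outer loop
   vertex 3.4 3.0 1.6
   vertex 2.6 4.6 0.2
   vertex 0.4 4.0 2.6
  endloop
 endfacet
 facet normal 0.482 0.701 0.526
  outer loop
   vertex 3.4 3.0 1.6
   vertex 5.0 1.0 2.8
   vertex 2.6 4.6 0.2
  endloop
 endfacet
 facet normal -0.714 -0.268 -0.647
  outer loop
   vertex 1.2 3.8 1.8
   vertex 2.4 0.6 1.8
   vertex 0.4 4.0 2.6
  endloop
 endfacet
 facet normal -0.717 -0.119 -0.687
  outer loop
   vertex 1.2 3.8 1.8
   vertex 0.4 4.0 2.6
   vertex 2.6 4.6 0.2
  endloop
 endfacet
 facet normal -0.683 -0.256 -0.683
  outer loop
   vertex 3.2 2.2 0.4
   vertex 2.4 0.6 1.8
   vertex 1.2 3.8 1.8
  endloop
 endfacet
 facet normal -0.674 -0.227 -0.703
  outer loop
   vertex 3.2 2.2 0.4
   vertex 1.2 3.8 1.8
   vertex 2.6 4.6 0.2
  endloop
 endfacet
 facet normal 0.345 -0.710 -0.614
  outer loop
   vertex 3.2 2.2 0.4
   vertex 5.0 1.0 2.8
   vertex 2.4 0.6 1.8
  endloop
 endfacet
 facet normal 0.827 0.162 -0.539
  outer loop
   vertex 3.2 2.2 0.4
   vertex 2.6 4.6 0.2
   vertex 5.0 1.0 2.8
  endloop
 endfacet
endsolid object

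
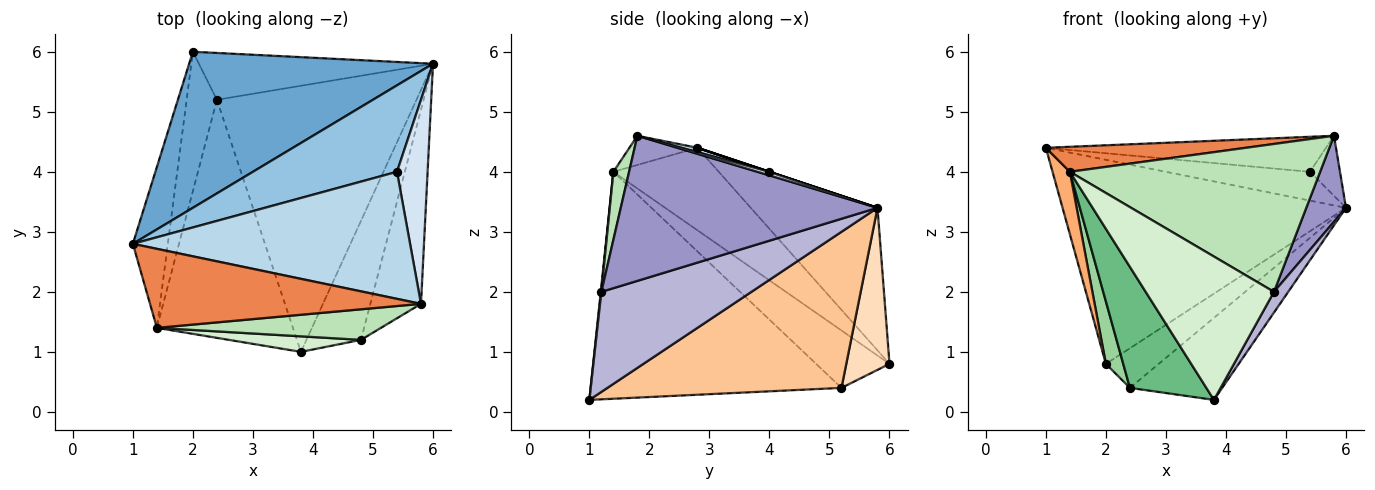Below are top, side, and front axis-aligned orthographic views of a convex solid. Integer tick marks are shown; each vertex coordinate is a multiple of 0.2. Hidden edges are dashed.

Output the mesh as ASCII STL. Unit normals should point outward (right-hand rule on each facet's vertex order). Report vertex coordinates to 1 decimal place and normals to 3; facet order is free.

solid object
 facet normal -0.335 0.749 0.572
  outer loop
   vertex 2.0 6.0 0.8
   vertex 1.0 2.8 4.4
   vertex 6.0 5.8 3.4
  endloop
 endfacet
 facet normal 0.000 0.316 0.949
  outer loop
   vertex 5.4 4.0 4.0
   vertex 6.0 5.8 3.4
   vertex 1.0 2.8 4.4
  endloop
 endfacet
 facet normal 0.015 0.266 0.964
  outer loop
   vertex 5.4 4.0 4.0
   vertex 1.0 2.8 4.4
   vertex 5.8 1.8 4.6
  endloop
 endfacet
 facet normal 0.112 0.280 0.953
  outer loop
   vertex 5.4 4.0 4.0
   vertex 5.8 1.8 4.6
   vertex 6.0 5.8 3.4
  endloop
 endfacet
 facet normal -0.102 -0.300 0.948
  outer loop
   vertex 1.4 1.4 4.0
   vertex 5.8 1.8 4.6
   vertex 1.0 2.8 4.4
  endloop
 endfacet
 facet normal -0.910 -0.150 -0.386
  outer loop
   vertex 1.4 1.4 4.0
   vertex 1.0 2.8 4.4
   vertex 2.0 6.0 0.8
  endloop
 endfacet
 facet normal 0.599 0.236 -0.766
  outer loop
   vertex 2.4 5.2 0.4
   vertex 6.0 5.8 3.4
   vertex 3.8 1.0 0.2
  endloop
 endfacet
 facet normal 0.467 0.571 -0.675
  outer loop
   vertex 2.4 5.2 0.4
   vertex 2.0 6.0 0.8
   vertex 6.0 5.8 3.4
  endloop
 endfacet
 facet normal -0.830 -0.253 -0.497
  outer loop
   vertex 2.4 5.2 0.4
   vertex 3.8 1.0 0.2
   vertex 1.4 1.4 4.0
  endloop
 endfacet
 facet normal -0.866 -0.205 -0.457
  outer loop
   vertex 2.4 5.2 0.4
   vertex 1.4 1.4 4.0
   vertex 2.0 6.0 0.8
  endloop
 endfacet
 facet normal 0.061 -0.977 0.202
  outer loop
   vertex 4.8 1.2 2.0
   vertex 5.8 1.8 4.6
   vertex 1.4 1.4 4.0
  endloop
 endfacet
 facet normal 0.005 -0.994 0.108
  outer loop
   vertex 4.8 1.2 2.0
   vertex 1.4 1.4 4.0
   vertex 3.8 1.0 0.2
  endloop
 endfacet
 facet normal 0.934 -0.145 -0.326
  outer loop
   vertex 4.8 1.2 2.0
   vertex 6.0 5.8 3.4
   vertex 5.8 1.8 4.6
  endloop
 endfacet
 facet normal 0.875 -0.083 -0.477
  outer loop
   vertex 4.8 1.2 2.0
   vertex 3.8 1.0 0.2
   vertex 6.0 5.8 3.4
  endloop
 endfacet
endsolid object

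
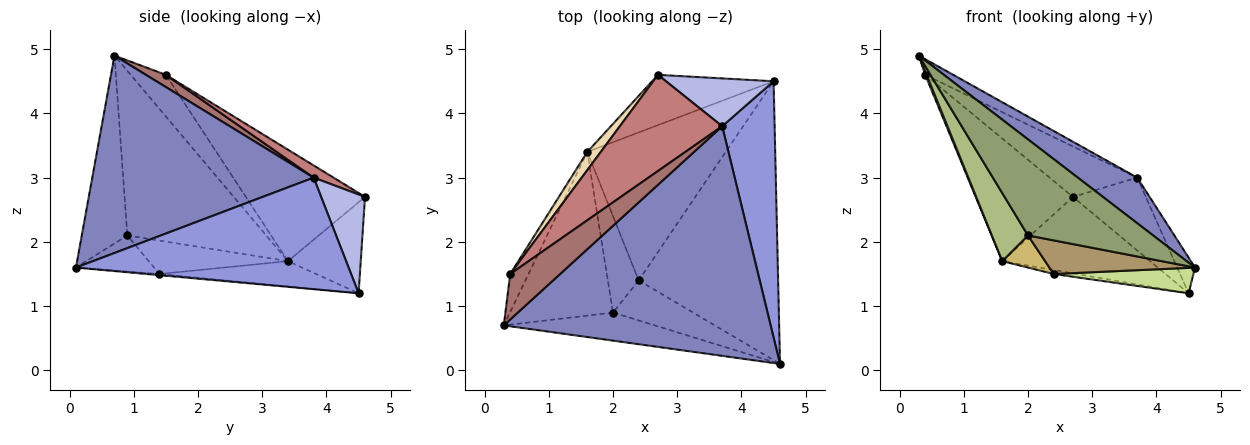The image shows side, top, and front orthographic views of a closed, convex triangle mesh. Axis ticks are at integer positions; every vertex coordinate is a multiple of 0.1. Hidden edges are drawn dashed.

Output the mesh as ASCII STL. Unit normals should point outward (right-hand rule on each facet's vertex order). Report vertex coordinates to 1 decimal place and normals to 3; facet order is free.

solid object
 facet normal -0.381 0.772 -0.508
  outer loop
   vertex 1.6 3.4 1.7
   vertex 2.7 4.6 2.7
   vertex 4.5 4.5 1.2
  endloop
 endfacet
 facet normal 0.587 -0.158 0.794
  outer loop
   vertex 3.7 3.8 3.0
   vertex 0.3 0.7 4.9
   vertex 4.6 0.1 1.6
  endloop
 endfacet
 facet normal 0.903 0.059 0.425
  outer loop
   vertex 3.7 3.8 3.0
   vertex 4.6 0.1 1.6
   vertex 4.5 4.5 1.2
  endloop
 endfacet
 facet normal 0.450 0.746 0.490
  outer loop
   vertex 3.7 3.8 3.0
   vertex 4.5 4.5 1.2
   vertex 2.7 4.6 2.7
  endloop
 endfacet
 facet normal -0.330 -0.906 -0.265
  outer loop
   vertex 2.0 0.9 2.1
   vertex 4.6 0.1 1.6
   vertex 0.3 0.7 4.9
  endloop
 endfacet
 facet normal -0.828 -0.215 -0.518
  outer loop
   vertex 2.0 0.9 2.1
   vertex 0.3 0.7 4.9
   vertex 1.6 3.4 1.7
  endloop
 endfacet
 facet normal -0.008 -0.091 -0.996
  outer loop
   vertex 2.4 1.4 1.5
   vertex 4.5 4.5 1.2
   vertex 4.6 0.1 1.6
  endloop
 endfacet
 facet normal -0.180 0.026 -0.983
  outer loop
   vertex 2.4 1.4 1.5
   vertex 1.6 3.4 1.7
   vertex 4.5 4.5 1.2
  endloop
 endfacet
 facet normal -0.326 -0.608 -0.724
  outer loop
   vertex 2.4 1.4 1.5
   vertex 4.6 0.1 1.6
   vertex 2.0 0.9 2.1
  endloop
 endfacet
 facet normal -0.717 -0.221 -0.662
  outer loop
   vertex 2.4 1.4 1.5
   vertex 2.0 0.9 2.1
   vertex 1.6 3.4 1.7
  endloop
 endfacet
 facet normal -0.915 -0.037 -0.402
  outer loop
   vertex 0.4 1.5 4.6
   vertex 1.6 3.4 1.7
   vertex 0.3 0.7 4.9
  endloop
 endfacet
 facet normal -0.771 0.629 0.093
  outer loop
   vertex 0.4 1.5 4.6
   vertex 2.7 4.6 2.7
   vertex 1.6 3.4 1.7
  endloop
 endfacet
 facet normal 0.226 0.317 0.921
  outer loop
   vertex 0.4 1.5 4.6
   vertex 0.3 0.7 4.9
   vertex 3.7 3.8 3.0
  endloop
 endfacet
 facet normal 0.105 0.462 0.881
  outer loop
   vertex 0.4 1.5 4.6
   vertex 3.7 3.8 3.0
   vertex 2.7 4.6 2.7
  endloop
 endfacet
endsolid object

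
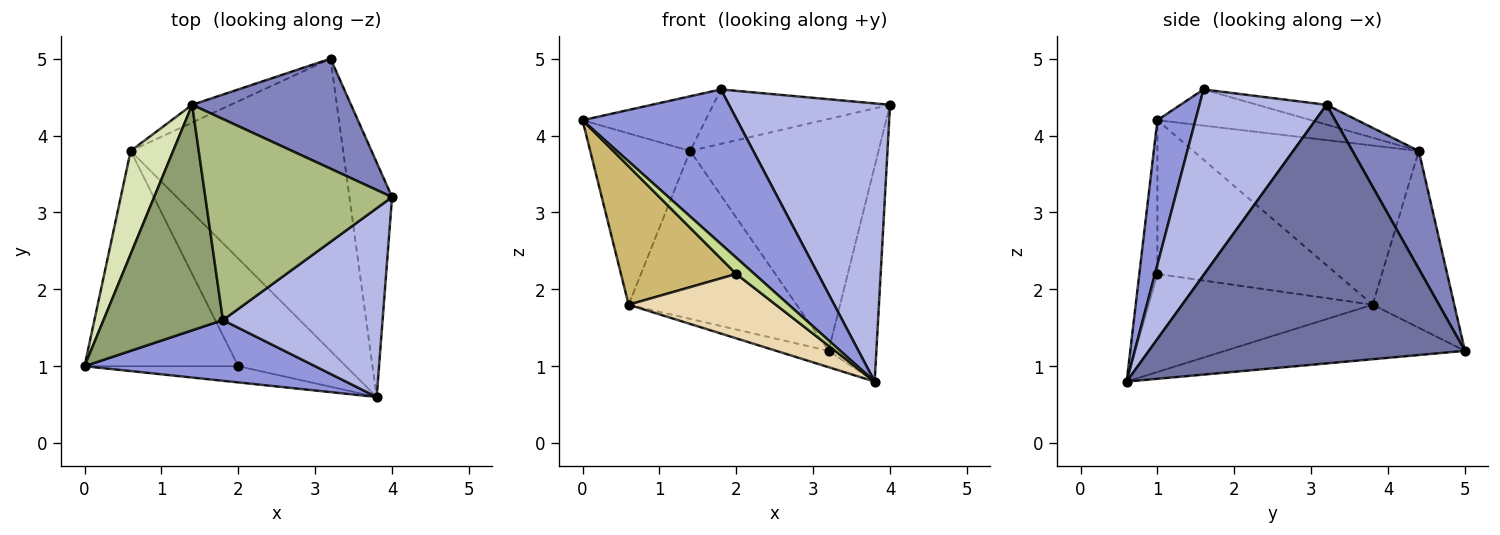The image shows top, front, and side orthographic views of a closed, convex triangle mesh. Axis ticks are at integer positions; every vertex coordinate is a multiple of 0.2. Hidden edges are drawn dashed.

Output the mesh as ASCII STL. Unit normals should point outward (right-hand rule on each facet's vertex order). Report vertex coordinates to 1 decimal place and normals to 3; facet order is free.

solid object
 facet normal 0.976 0.148 -0.161
  outer loop
   vertex 3.2 5.0 1.2
   vertex 4.0 3.2 4.4
   vertex 3.8 0.6 0.8
  endloop
 endfacet
 facet normal 0.303 0.861 0.409
  outer loop
   vertex 1.4 4.4 3.8
   vertex 4.0 3.2 4.4
   vertex 3.2 5.0 1.2
  endloop
 endfacet
 facet normal 0.223 -0.907 0.356
  outer loop
   vertex 1.8 1.6 4.6
   vertex 0.0 1.0 4.2
   vertex 3.8 0.6 0.8
  endloop
 endfacet
 facet normal 0.547 -0.693 0.470
  outer loop
   vertex 1.8 1.6 4.6
   vertex 3.8 0.6 0.8
   vertex 4.0 3.2 4.4
  endloop
 endfacet
 facet normal -0.283 0.226 0.932
  outer loop
   vertex 1.8 1.6 4.6
   vertex 1.4 4.4 3.8
   vertex 0.0 1.0 4.2
  endloop
 endfacet
 facet normal -0.102 0.260 0.960
  outer loop
   vertex 1.8 1.6 4.6
   vertex 4.0 3.2 4.4
   vertex 1.4 4.4 3.8
  endloop
 endfacet
 facet normal -0.577 -0.577 -0.577
  outer loop
   vertex 2.0 1.0 2.2
   vertex 3.8 0.6 0.8
   vertex 0.0 1.0 4.2
  endloop
 endfacet
 facet normal -0.888 0.394 0.237
  outer loop
   vertex 0.6 3.8 1.8
   vertex 0.0 1.0 4.2
   vertex 1.4 4.4 3.8
  endloop
 endfacet
 facet normal -0.435 0.895 -0.095
  outer loop
   vertex 0.6 3.8 1.8
   vertex 1.4 4.4 3.8
   vertex 3.2 5.0 1.2
  endloop
 endfacet
 facet normal -0.644 -0.414 -0.644
  outer loop
   vertex 0.6 3.8 1.8
   vertex 2.0 1.0 2.2
   vertex 0.0 1.0 4.2
  endloop
 endfacet
 facet normal -0.248 0.054 -0.967
  outer loop
   vertex 0.6 3.8 1.8
   vertex 3.2 5.0 1.2
   vertex 3.8 0.6 0.8
  endloop
 endfacet
 facet normal -0.616 -0.404 -0.676
  outer loop
   vertex 0.6 3.8 1.8
   vertex 3.8 0.6 0.8
   vertex 2.0 1.0 2.2
  endloop
 endfacet
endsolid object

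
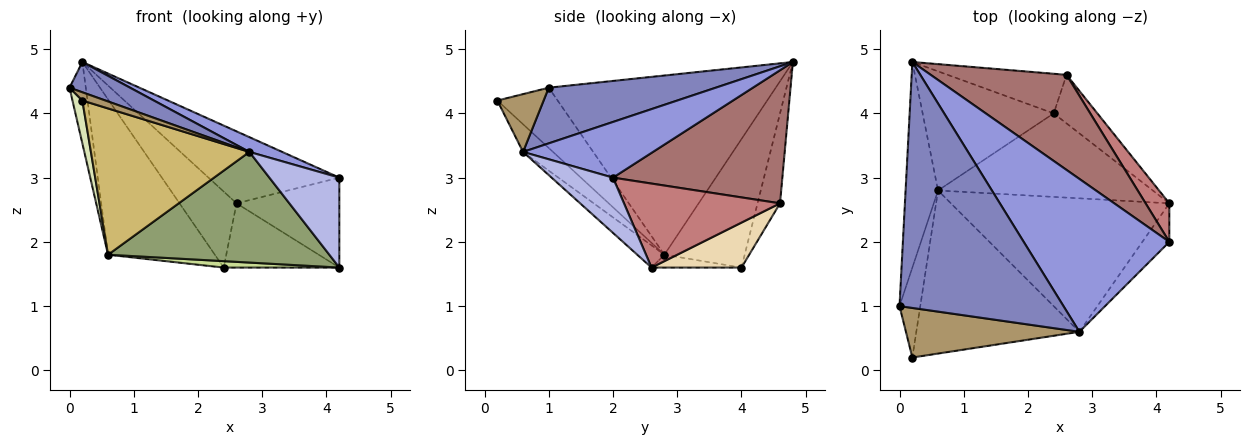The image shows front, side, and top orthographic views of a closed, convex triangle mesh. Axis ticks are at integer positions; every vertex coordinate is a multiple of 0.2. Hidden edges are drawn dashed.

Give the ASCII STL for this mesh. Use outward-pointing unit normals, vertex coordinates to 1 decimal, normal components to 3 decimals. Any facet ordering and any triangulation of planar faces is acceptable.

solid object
 facet normal -0.982 0.070 -0.178
  outer loop
   vertex 0.6 2.8 1.8
   vertex 0.0 1.0 4.4
   vertex 0.2 4.8 4.8
  endloop
 endfacet
 facet normal 0.319 -0.116 0.941
  outer loop
   vertex 2.8 0.6 3.4
   vertex 0.2 4.8 4.8
   vertex 0.0 1.0 4.4
  endloop
 endfacet
 facet normal 0.356 -0.090 0.930
  outer loop
   vertex 2.8 0.6 3.4
   vertex 4.2 2.0 3.0
   vertex 0.2 4.8 4.8
  endloop
 endfacet
 facet normal 0.628 -0.715 -0.307
  outer loop
   vertex 2.8 0.6 3.4
   vertex 4.2 2.6 1.6
   vertex 4.2 2.0 3.0
  endloop
 endfacet
 facet normal -0.078 -0.636 -0.768
  outer loop
   vertex 2.8 0.6 3.4
   vertex 0.6 2.8 1.8
   vertex 4.2 2.6 1.6
  endloop
 endfacet
 facet normal -0.512 0.681 -0.523
  outer loop
   vertex 2.4 4.0 1.6
   vertex 0.6 2.8 1.8
   vertex 0.2 4.8 4.8
  endloop
 endfacet
 facet normal -0.060 -0.077 -0.995
  outer loop
   vertex 2.4 4.0 1.6
   vertex 4.2 2.6 1.6
   vertex 0.6 2.8 1.8
  endloop
 endfacet
 facet normal -0.934 -0.153 -0.322
  outer loop
   vertex 0.2 0.2 4.2
   vertex 0.0 1.0 4.4
   vertex 0.6 2.8 1.8
  endloop
 endfacet
 facet normal 0.312 -0.156 0.937
  outer loop
   vertex 0.2 0.2 4.2
   vertex 2.8 0.6 3.4
   vertex 0.0 1.0 4.4
  endloop
 endfacet
 facet normal -0.125 -0.662 -0.739
  outer loop
   vertex 0.2 0.2 4.2
   vertex 0.6 2.8 1.8
   vertex 2.8 0.6 3.4
  endloop
 endfacet
 facet normal -0.330 0.837 -0.436
  outer loop
   vertex 2.6 4.6 2.6
   vertex 2.4 4.0 1.6
   vertex 0.2 4.8 4.8
  endloop
 endfacet
 facet normal 0.527 0.678 -0.512
  outer loop
   vertex 2.6 4.6 2.6
   vertex 4.2 2.6 1.6
   vertex 2.4 4.0 1.6
  endloop
 endfacet
 facet normal 0.616 0.476 0.628
  outer loop
   vertex 2.6 4.6 2.6
   vertex 0.2 4.8 4.8
   vertex 4.2 2.0 3.0
  endloop
 endfacet
 facet normal 0.813 0.535 0.229
  outer loop
   vertex 2.6 4.6 2.6
   vertex 4.2 2.0 3.0
   vertex 4.2 2.6 1.6
  endloop
 endfacet
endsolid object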